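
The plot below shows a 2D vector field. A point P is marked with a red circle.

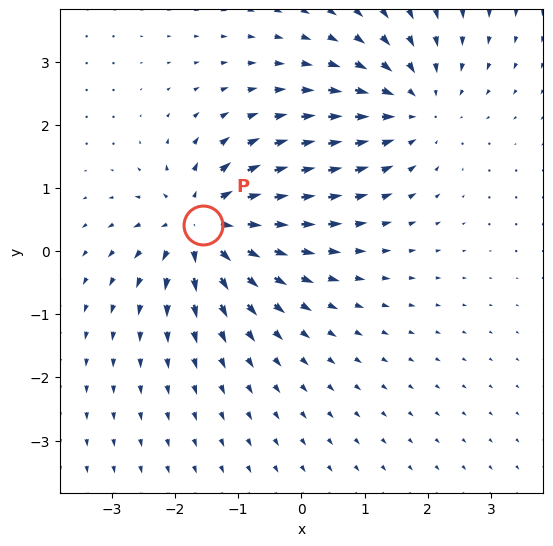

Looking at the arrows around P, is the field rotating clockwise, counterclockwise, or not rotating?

not rotating

Near P at (-1.6, 0.4) the arrows show no circulation. The curl there is ≈0.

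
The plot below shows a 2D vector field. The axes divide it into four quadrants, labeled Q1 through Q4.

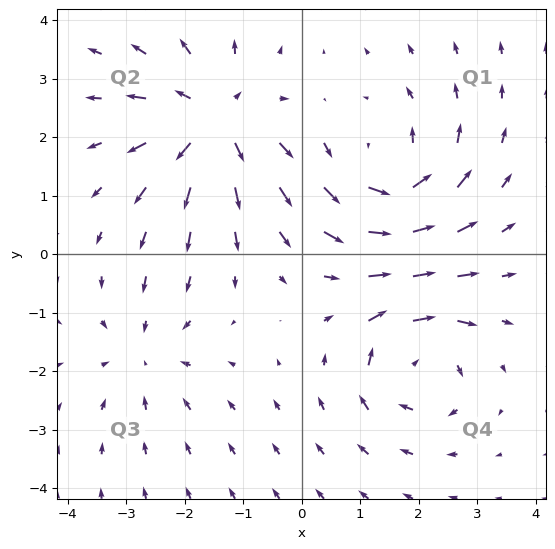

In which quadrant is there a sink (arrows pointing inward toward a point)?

The sink sits at approximately (-2.7, -1.7), which lies in quadrant Q3. The divergence there is about -3, negative as expected for a sink.

Q3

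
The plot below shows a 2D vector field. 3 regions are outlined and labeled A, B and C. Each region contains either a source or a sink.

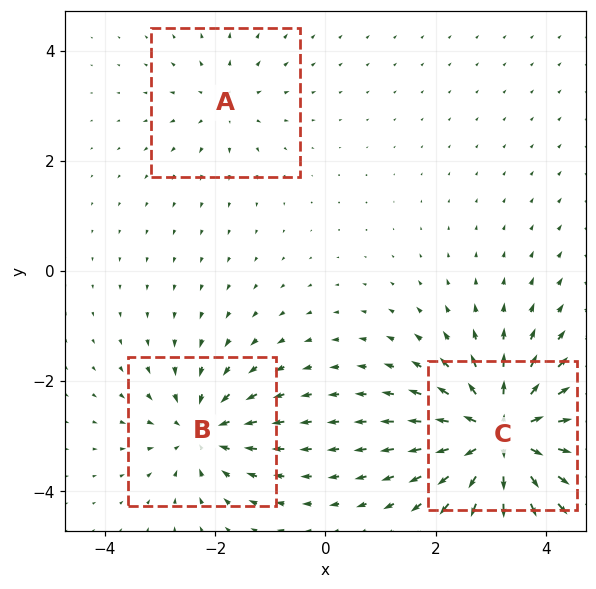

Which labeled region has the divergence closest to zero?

Divergence at each region's feature centre — A: about +2, B: about -4, C: about +6. Region A is closest to zero.

A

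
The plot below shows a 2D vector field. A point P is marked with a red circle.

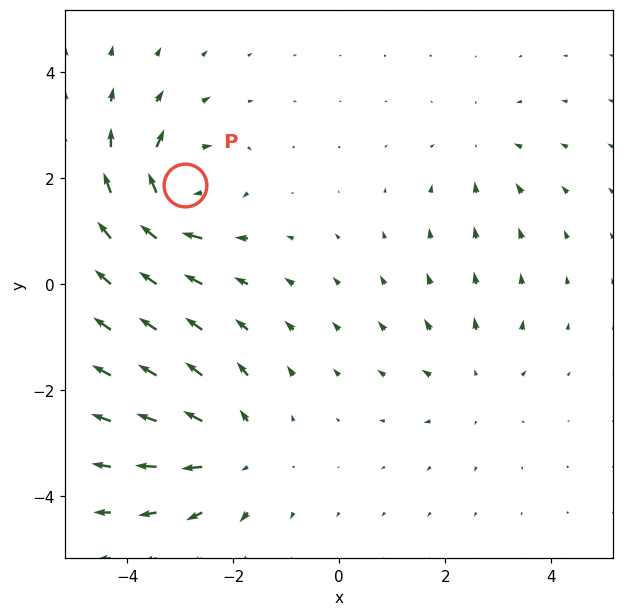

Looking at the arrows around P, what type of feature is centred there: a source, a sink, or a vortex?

vortex

At P (-2.9, 1.9) the arrows circulate clockwise. Divergence ≈0, curl about -7 — near-zero divergence with nonzero curl is a vortex.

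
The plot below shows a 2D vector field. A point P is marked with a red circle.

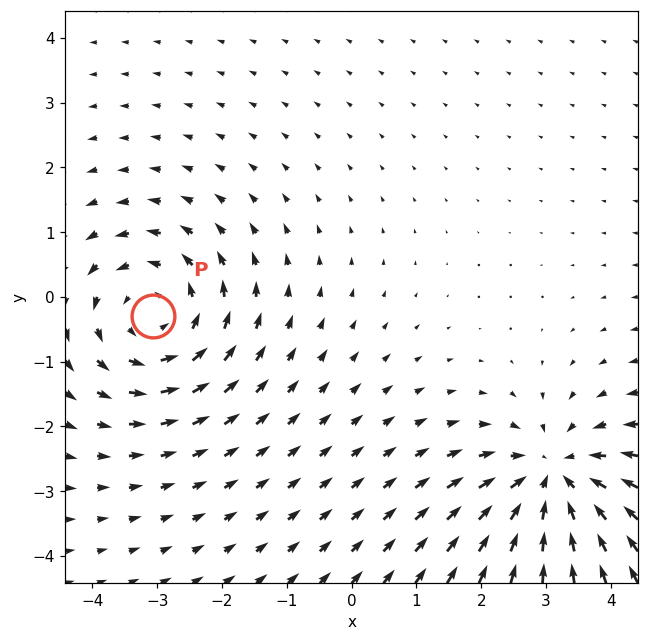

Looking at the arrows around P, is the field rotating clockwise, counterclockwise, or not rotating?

counterclockwise

Near P at (-3.1, -0.3) the arrows circulate counterclockwise. The curl (z-component) there is about +4; positive curl means counterclockwise rotation.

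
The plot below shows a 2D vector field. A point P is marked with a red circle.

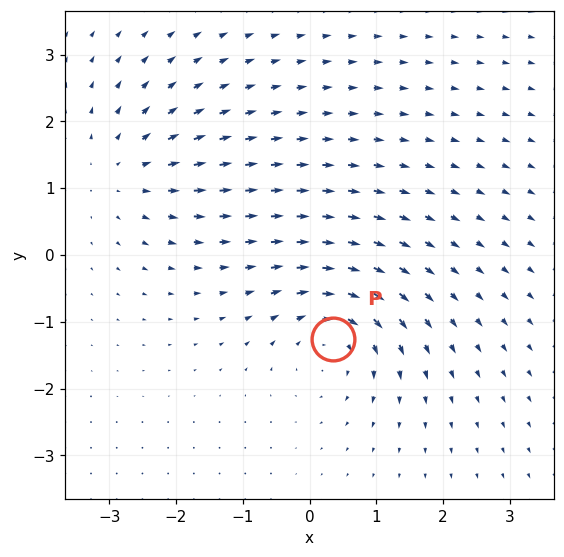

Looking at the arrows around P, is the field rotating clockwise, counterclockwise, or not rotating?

Near P at (0.3, -1.3) the arrows circulate clockwise. The curl (z-component) there is about -4; negative curl means clockwise rotation.

clockwise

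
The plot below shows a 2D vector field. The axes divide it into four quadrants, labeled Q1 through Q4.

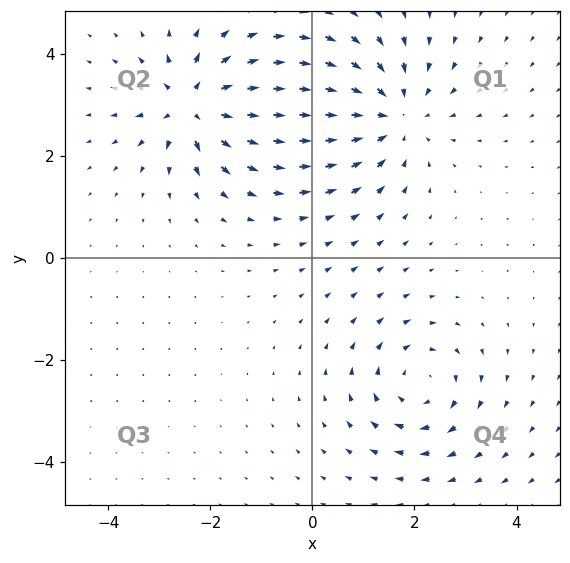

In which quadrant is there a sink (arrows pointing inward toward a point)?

Q1

The sink sits at approximately (1.6, 2.8), which lies in quadrant Q1. The divergence there is about -4, negative as expected for a sink.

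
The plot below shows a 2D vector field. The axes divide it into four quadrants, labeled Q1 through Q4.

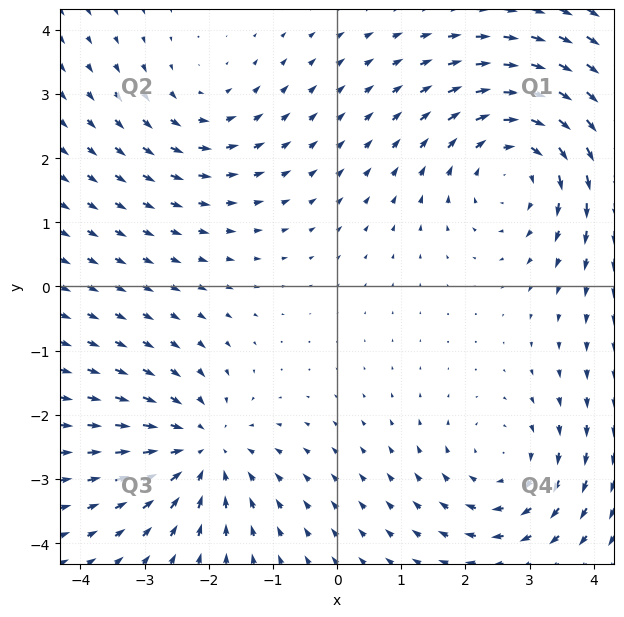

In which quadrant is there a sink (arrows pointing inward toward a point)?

Q3

The sink sits at approximately (-2.1, -2.5), which lies in quadrant Q3. The divergence there is about -4, negative as expected for a sink.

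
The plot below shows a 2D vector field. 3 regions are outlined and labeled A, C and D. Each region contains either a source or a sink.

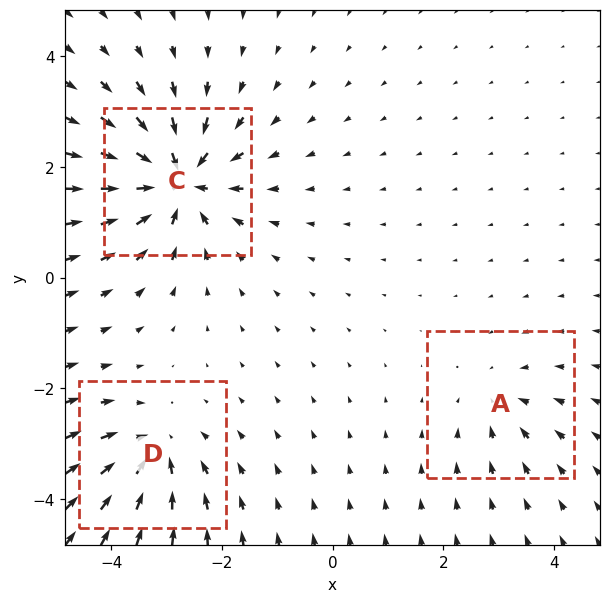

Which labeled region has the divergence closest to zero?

Divergence at each region's feature centre — A: about -2, C: about -6, D: about -4. Region A is closest to zero.

A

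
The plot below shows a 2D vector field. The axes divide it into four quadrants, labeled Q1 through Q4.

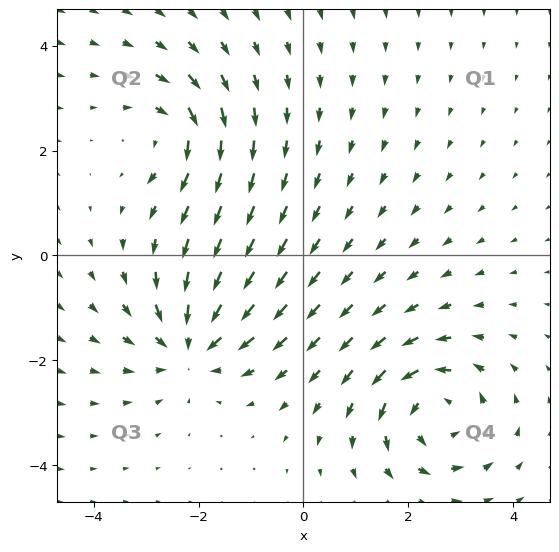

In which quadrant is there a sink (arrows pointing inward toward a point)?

Q3

The sink sits at approximately (-2.1, -1.7), which lies in quadrant Q3. The divergence there is about -5, negative as expected for a sink.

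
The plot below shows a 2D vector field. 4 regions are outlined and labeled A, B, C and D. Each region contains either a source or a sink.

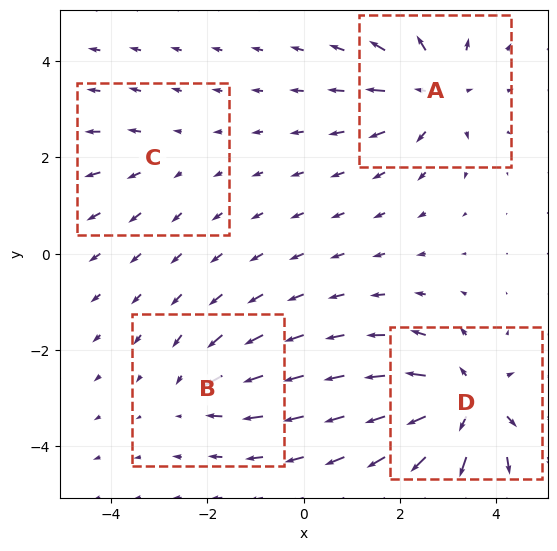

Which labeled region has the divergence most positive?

D

Divergence at each region's feature centre — A: about +6, B: about -4, C: about +2, D: about +7. Region D is most positive.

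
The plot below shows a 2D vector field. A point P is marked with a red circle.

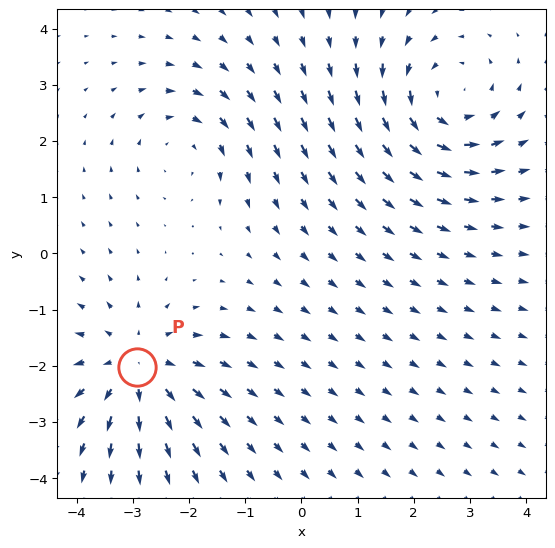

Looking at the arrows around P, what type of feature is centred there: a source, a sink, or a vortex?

At P (-2.9, -2.0) the arrows spread outward. Divergence about +4, curl ≈0 — positive divergence with near-zero curl is a source.

source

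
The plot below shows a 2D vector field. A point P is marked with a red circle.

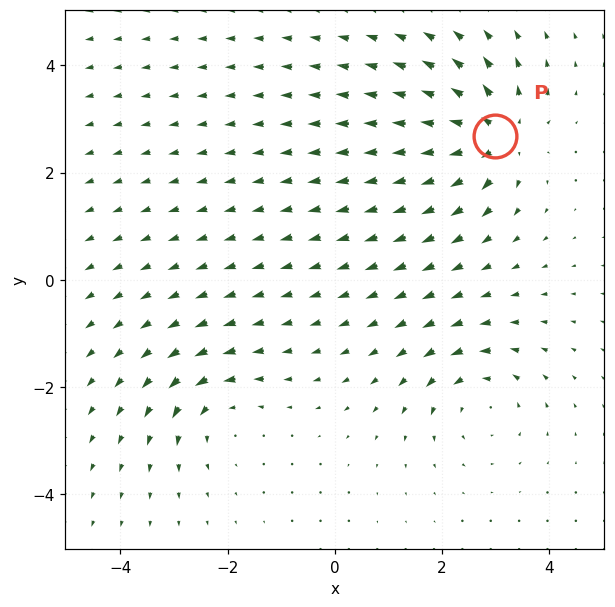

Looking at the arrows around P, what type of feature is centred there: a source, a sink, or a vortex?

source

At P (3.0, 2.7) the arrows spread outward. Divergence about +5, curl ≈0 — positive divergence with near-zero curl is a source.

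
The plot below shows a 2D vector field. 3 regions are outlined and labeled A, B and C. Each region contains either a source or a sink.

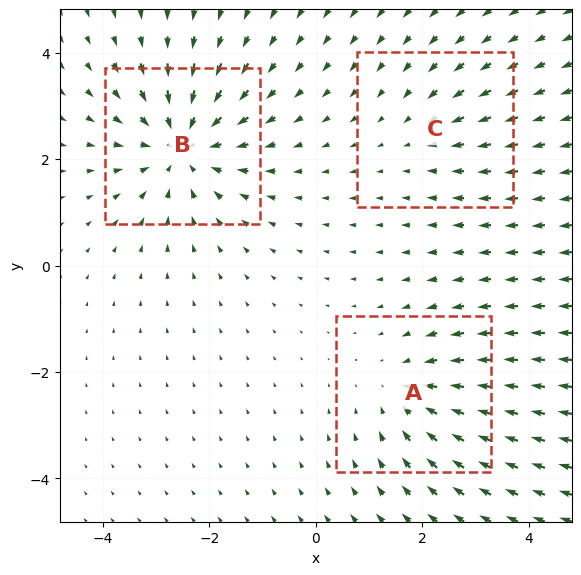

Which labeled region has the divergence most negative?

B

Divergence at each region's feature centre — A: about -3, B: about -5, C: about -2. Region B is most negative.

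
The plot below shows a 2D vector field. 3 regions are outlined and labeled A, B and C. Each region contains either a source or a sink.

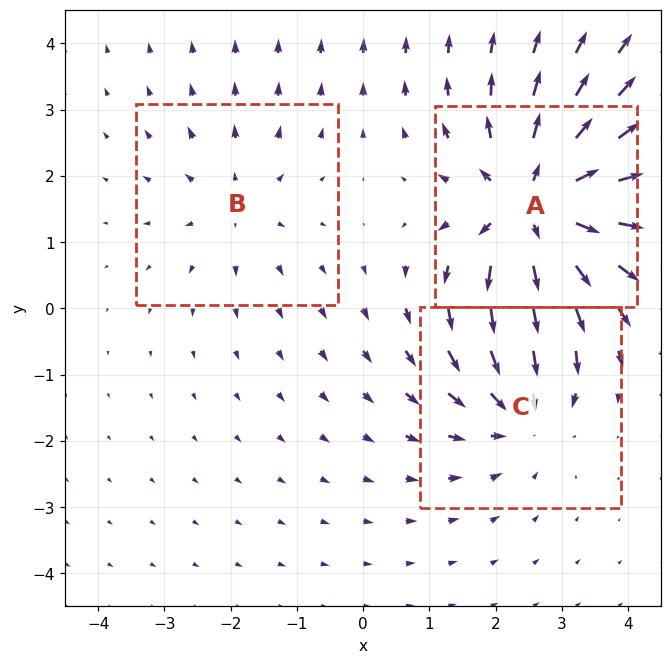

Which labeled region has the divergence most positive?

Divergence at each region's feature centre — A: about +5, B: about +2, C: about -3. Region A is most positive.

A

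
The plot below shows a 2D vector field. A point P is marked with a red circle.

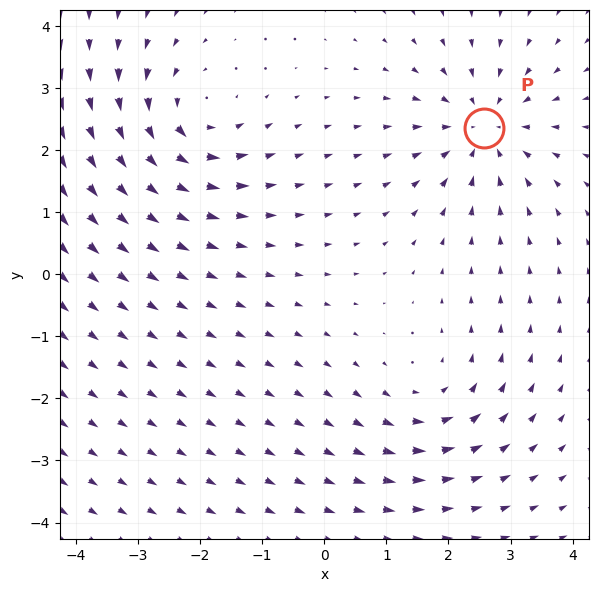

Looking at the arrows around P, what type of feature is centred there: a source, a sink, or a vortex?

At P (2.6, 2.4) the arrows converge inward. Divergence about -5, curl ≈0 — negative divergence with near-zero curl is a sink.

sink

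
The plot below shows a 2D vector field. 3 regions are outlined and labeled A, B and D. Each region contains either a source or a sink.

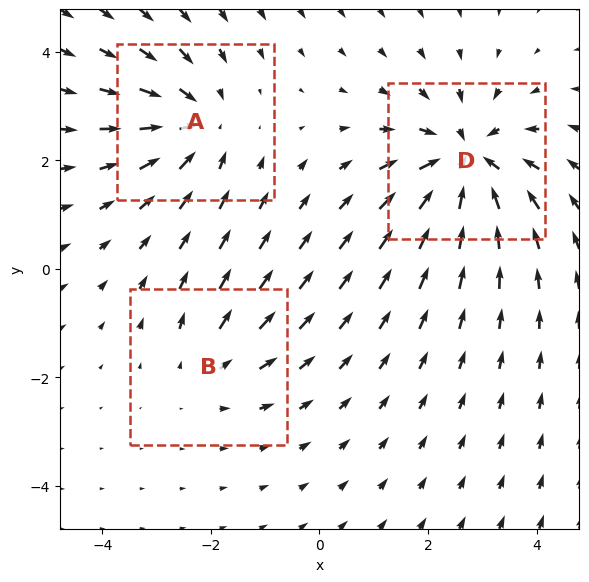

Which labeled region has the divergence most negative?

D

Divergence at each region's feature centre — A: about -3, B: about +2, D: about -5. Region D is most negative.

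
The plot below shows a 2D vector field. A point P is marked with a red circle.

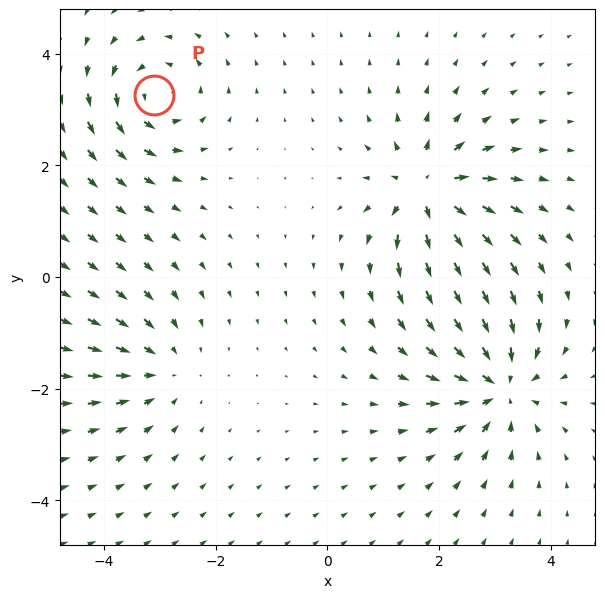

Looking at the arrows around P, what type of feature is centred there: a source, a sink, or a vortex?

vortex

At P (-3.1, 3.3) the arrows circulate counterclockwise. Divergence ≈0, curl about +5 — near-zero divergence with nonzero curl is a vortex.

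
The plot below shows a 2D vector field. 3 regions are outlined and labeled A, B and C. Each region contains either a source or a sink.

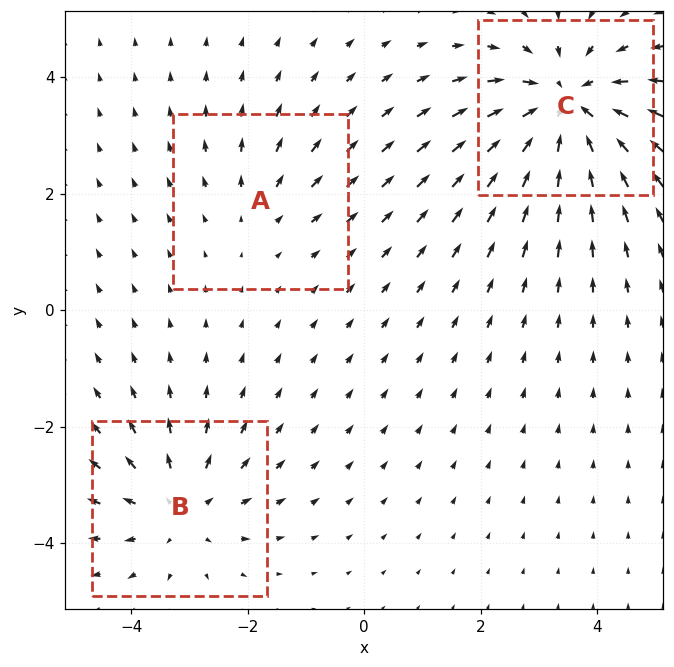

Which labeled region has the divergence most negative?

Divergence at each region's feature centre — A: about +2, B: about +3, C: about -5. Region C is most negative.

C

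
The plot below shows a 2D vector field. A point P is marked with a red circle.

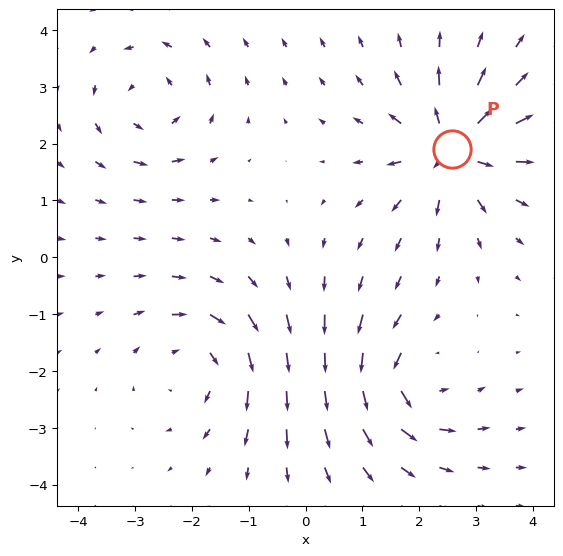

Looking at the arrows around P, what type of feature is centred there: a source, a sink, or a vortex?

source

At P (2.6, 1.9) the arrows spread outward. Divergence about +6, curl ≈0 — positive divergence with near-zero curl is a source.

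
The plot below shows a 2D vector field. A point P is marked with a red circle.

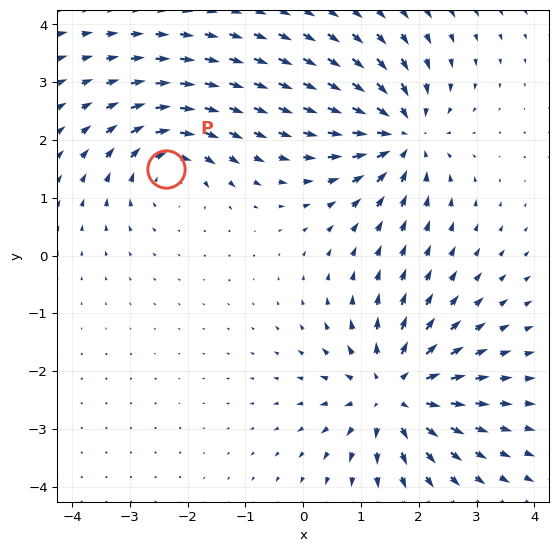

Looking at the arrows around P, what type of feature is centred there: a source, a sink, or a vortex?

vortex

At P (-2.4, 1.5) the arrows circulate clockwise. Divergence ≈0, curl about -4 — near-zero divergence with nonzero curl is a vortex.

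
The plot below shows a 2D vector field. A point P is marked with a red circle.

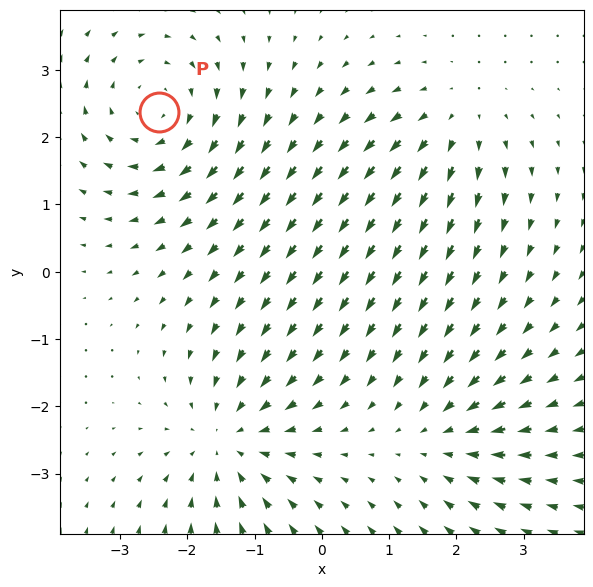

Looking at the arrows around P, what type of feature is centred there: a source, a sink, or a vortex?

vortex

At P (-2.4, 2.4) the arrows circulate clockwise. Divergence ≈0, curl about -4 — near-zero divergence with nonzero curl is a vortex.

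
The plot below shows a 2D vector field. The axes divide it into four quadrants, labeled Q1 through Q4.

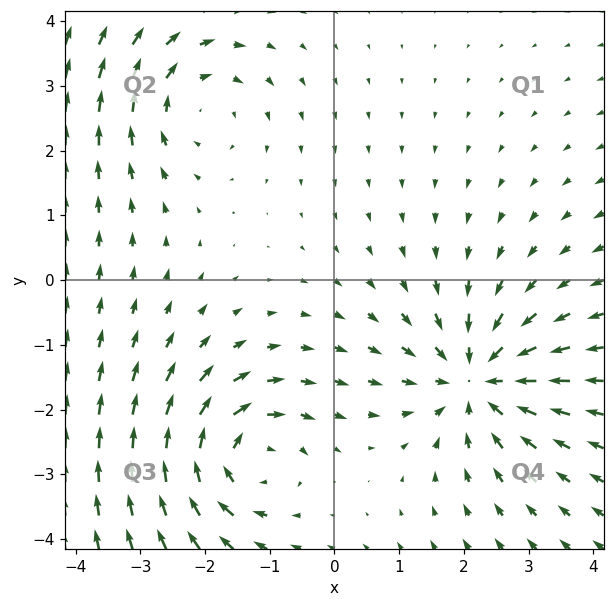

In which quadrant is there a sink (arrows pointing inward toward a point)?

The sink sits at approximately (2.2, -1.5), which lies in quadrant Q4. The divergence there is about -5, negative as expected for a sink.

Q4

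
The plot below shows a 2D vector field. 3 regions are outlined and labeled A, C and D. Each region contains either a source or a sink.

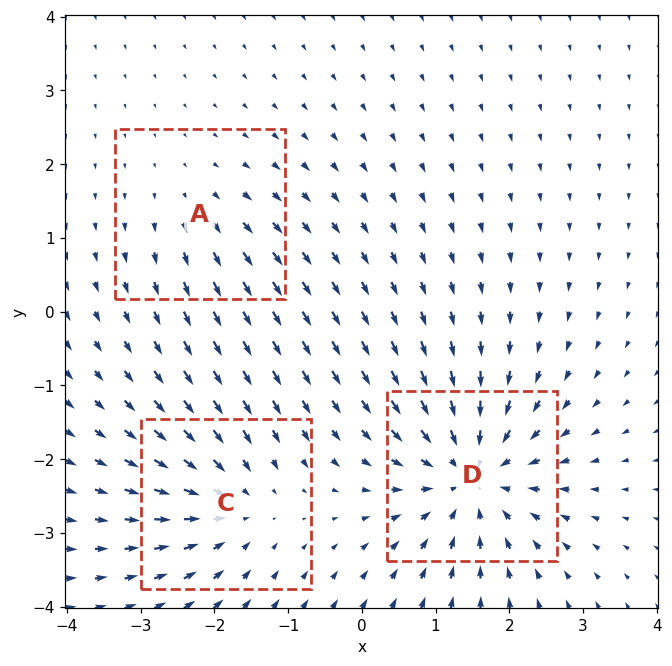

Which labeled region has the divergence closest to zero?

Divergence at each region's feature centre — A: about +2, C: about -3, D: about -5. Region A is closest to zero.

A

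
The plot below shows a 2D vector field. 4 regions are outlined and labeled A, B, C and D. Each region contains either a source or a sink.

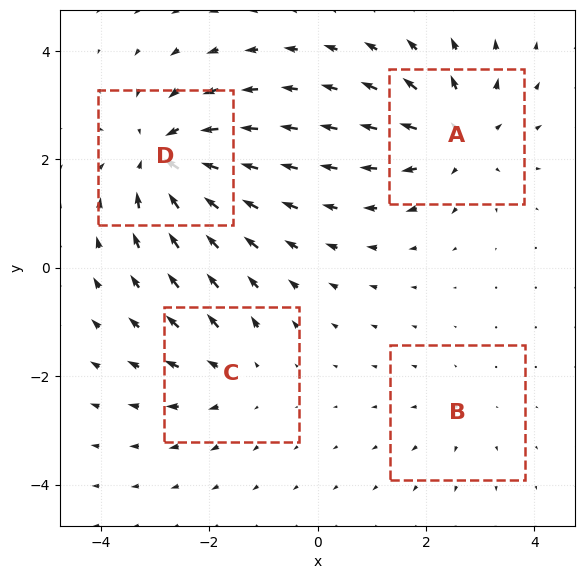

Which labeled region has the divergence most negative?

Divergence at each region's feature centre — A: about +5, B: about +2, C: about +3, D: about -6. Region D is most negative.

D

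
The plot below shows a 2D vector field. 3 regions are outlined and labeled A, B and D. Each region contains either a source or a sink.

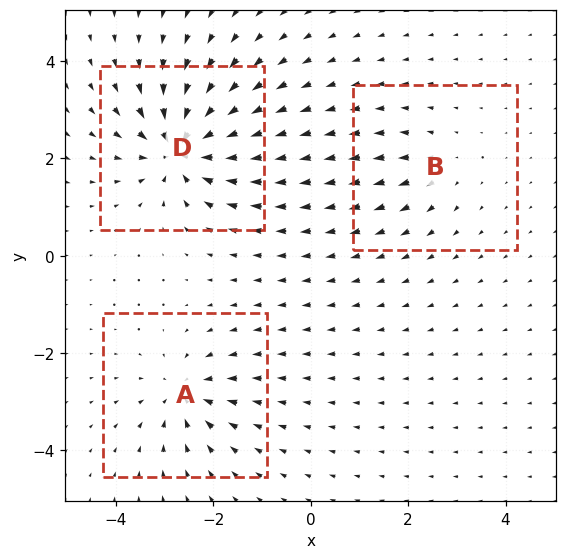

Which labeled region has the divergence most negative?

D

Divergence at each region's feature centre — A: about -4, B: about +2, D: about -7. Region D is most negative.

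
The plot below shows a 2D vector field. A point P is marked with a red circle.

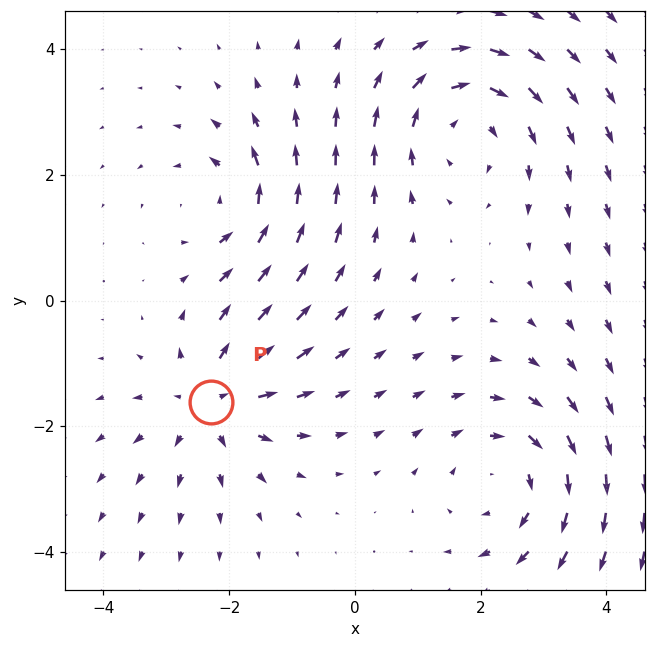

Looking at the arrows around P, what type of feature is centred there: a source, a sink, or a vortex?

source

At P (-2.3, -1.6) the arrows spread outward. Divergence about +4, curl ≈0 — positive divergence with near-zero curl is a source.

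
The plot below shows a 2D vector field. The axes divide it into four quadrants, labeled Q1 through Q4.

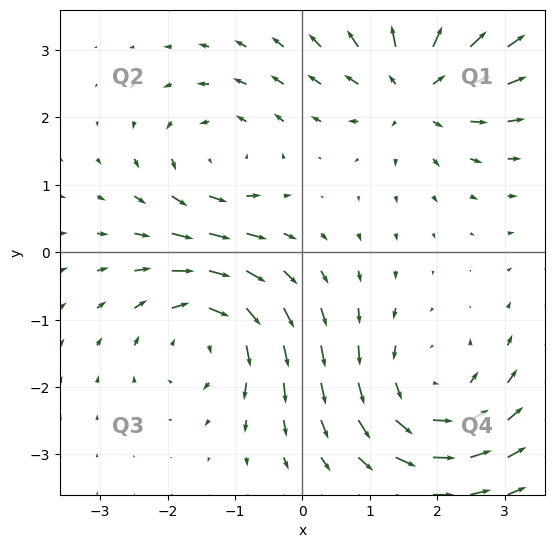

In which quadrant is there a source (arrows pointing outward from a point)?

Q1

The source sits at approximately (1.7, 2.4), which lies in quadrant Q1. The divergence there is about +5, positive as expected for a source.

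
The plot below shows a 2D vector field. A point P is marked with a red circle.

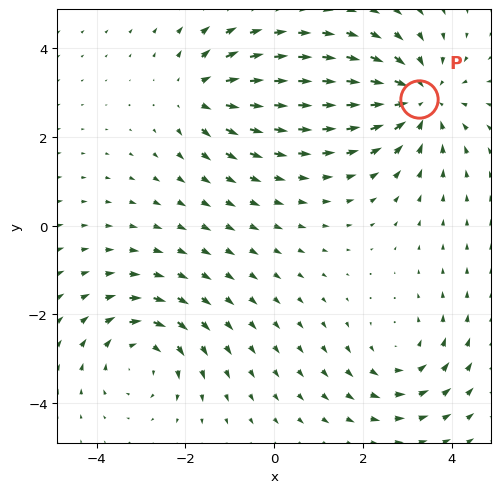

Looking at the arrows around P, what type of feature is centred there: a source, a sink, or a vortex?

At P (3.3, 2.9) the arrows converge inward. Divergence about -4, curl ≈0 — negative divergence with near-zero curl is a sink.

sink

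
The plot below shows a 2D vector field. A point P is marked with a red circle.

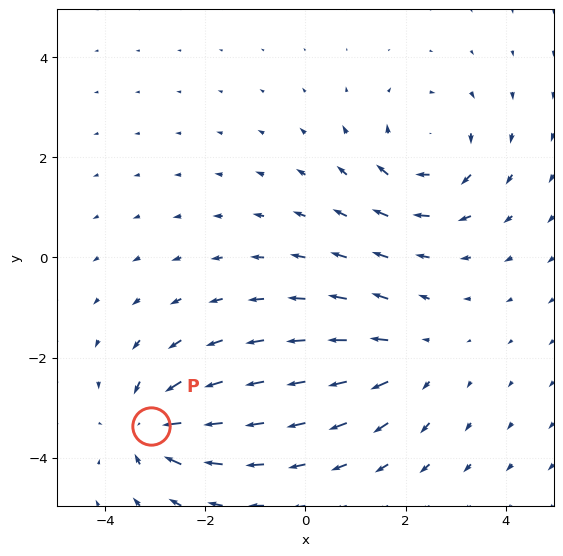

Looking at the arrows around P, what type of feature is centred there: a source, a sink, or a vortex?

At P (-3.1, -3.4) the arrows converge inward. Divergence about -6, curl ≈0 — negative divergence with near-zero curl is a sink.

sink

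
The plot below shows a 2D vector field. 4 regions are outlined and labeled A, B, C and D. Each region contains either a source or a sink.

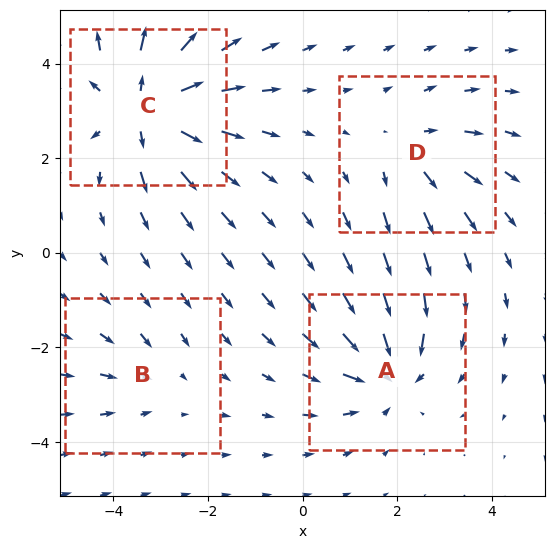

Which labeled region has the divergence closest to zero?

Divergence at each region's feature centre — A: about -5, B: about -2, C: about +6, D: about +3. Region B is closest to zero.

B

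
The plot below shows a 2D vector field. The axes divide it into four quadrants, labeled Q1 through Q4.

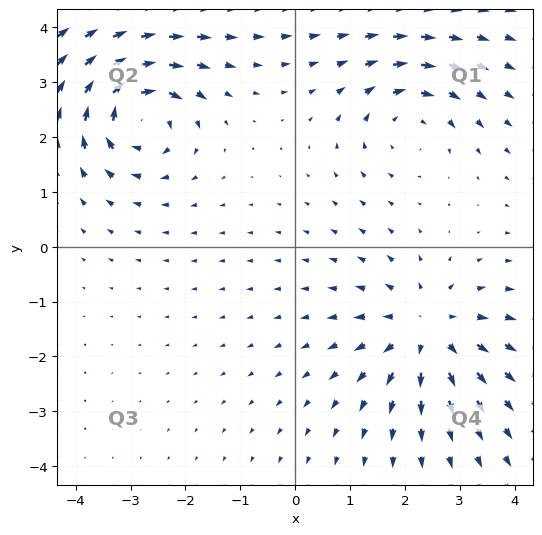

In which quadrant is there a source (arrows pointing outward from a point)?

The source sits at approximately (2.4, -1.5), which lies in quadrant Q4. The divergence there is about +5, positive as expected for a source.

Q4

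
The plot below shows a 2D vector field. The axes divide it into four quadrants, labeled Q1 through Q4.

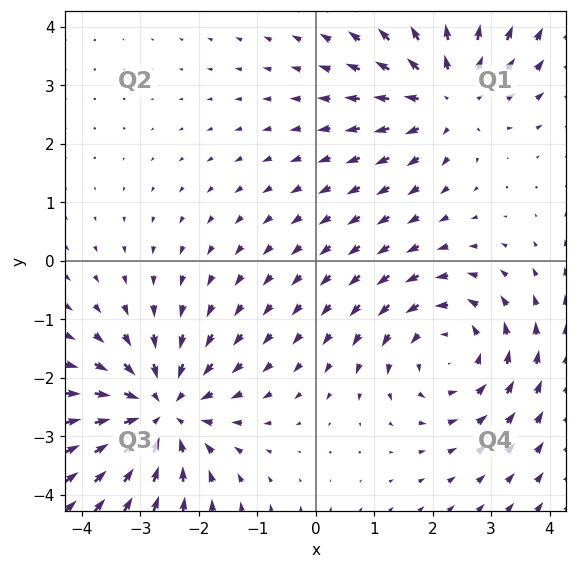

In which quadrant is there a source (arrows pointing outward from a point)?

The source sits at approximately (2.3, 2.8), which lies in quadrant Q1. The divergence there is about +4, positive as expected for a source.

Q1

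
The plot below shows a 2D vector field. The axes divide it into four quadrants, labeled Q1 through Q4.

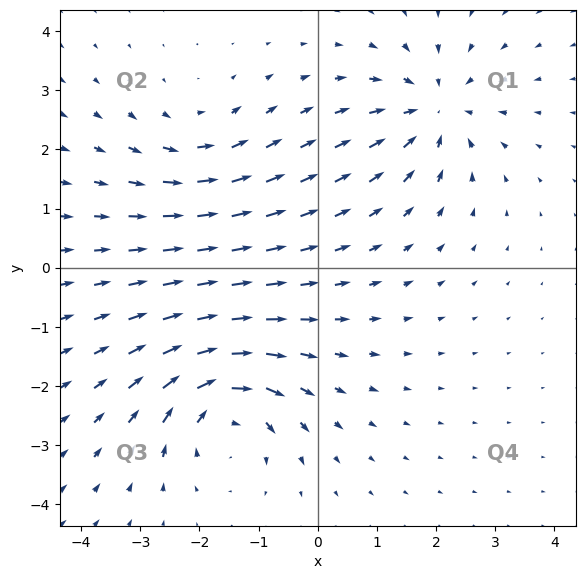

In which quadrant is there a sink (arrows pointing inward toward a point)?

Q1

The sink sits at approximately (2.0, 2.7), which lies in quadrant Q1. The divergence there is about -4, negative as expected for a sink.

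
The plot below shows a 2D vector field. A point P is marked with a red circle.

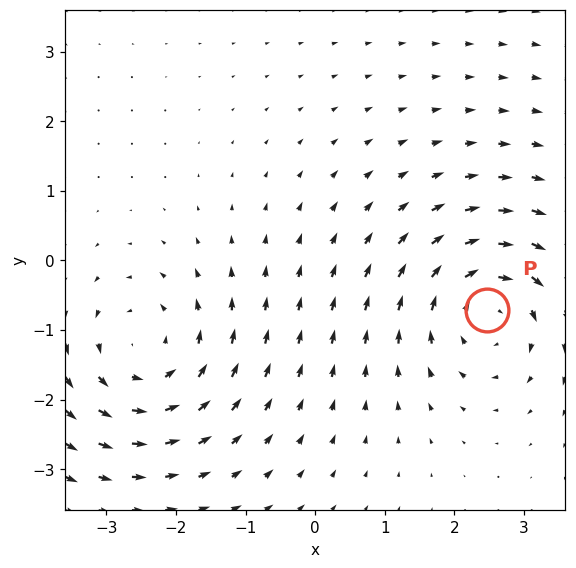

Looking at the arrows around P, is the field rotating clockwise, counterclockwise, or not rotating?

Near P at (2.5, -0.7) the arrows circulate clockwise. The curl (z-component) there is about -5; negative curl means clockwise rotation.

clockwise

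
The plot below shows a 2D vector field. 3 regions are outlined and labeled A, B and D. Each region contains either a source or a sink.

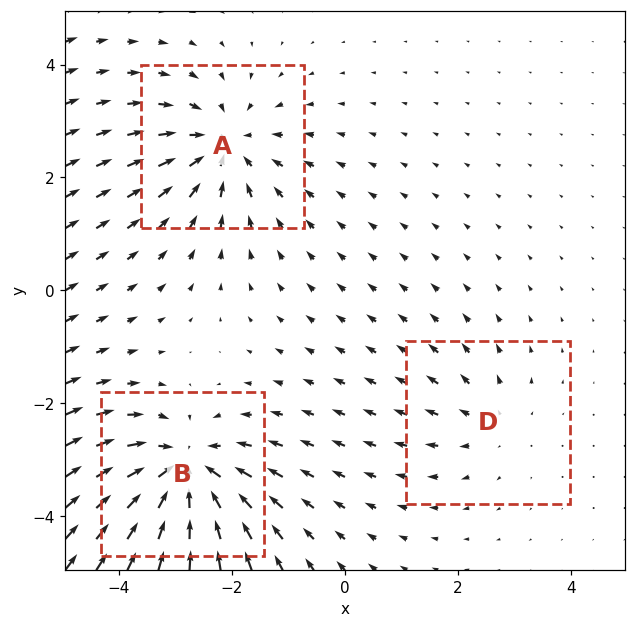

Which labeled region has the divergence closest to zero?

D

Divergence at each region's feature centre — A: about -3, B: about -5, D: about +2. Region D is closest to zero.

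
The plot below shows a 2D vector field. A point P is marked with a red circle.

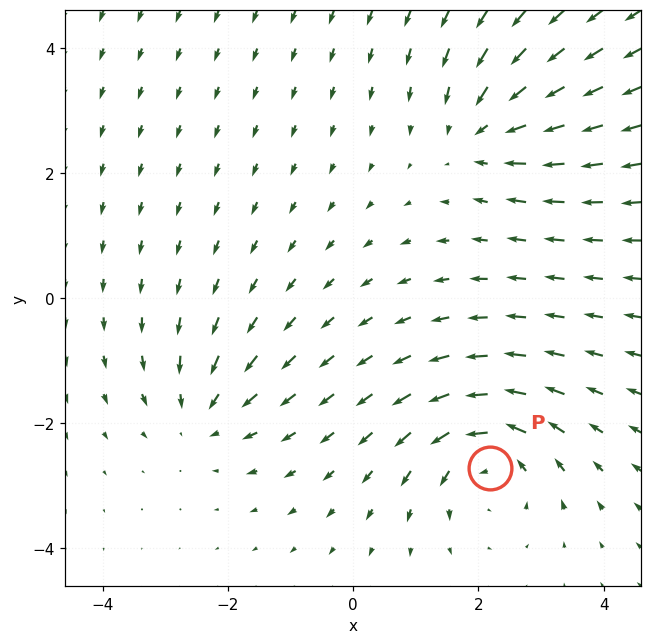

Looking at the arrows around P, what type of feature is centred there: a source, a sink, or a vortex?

vortex

At P (2.2, -2.7) the arrows circulate counterclockwise. Divergence ≈0, curl about +5 — near-zero divergence with nonzero curl is a vortex.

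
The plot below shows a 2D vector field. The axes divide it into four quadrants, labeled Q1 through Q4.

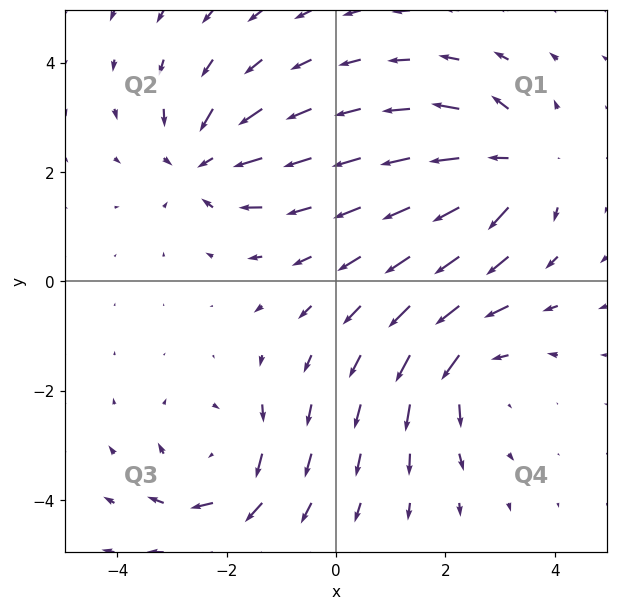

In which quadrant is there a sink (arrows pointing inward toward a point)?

Q2

The sink sits at approximately (-2.4, 2.2), which lies in quadrant Q2. The divergence there is about -5, negative as expected for a sink.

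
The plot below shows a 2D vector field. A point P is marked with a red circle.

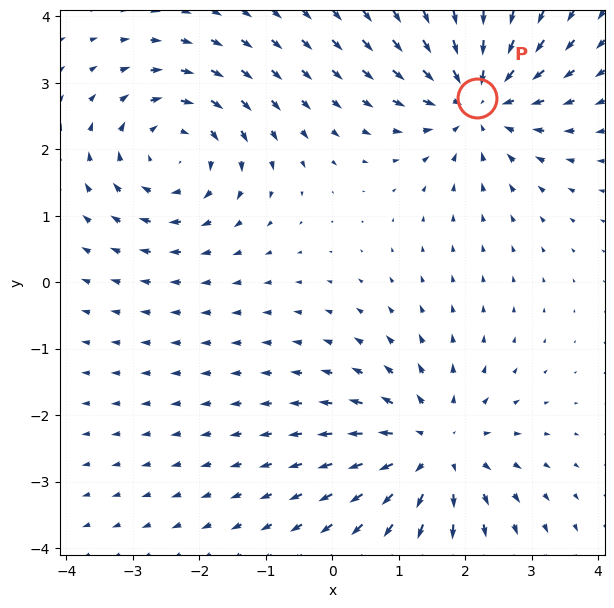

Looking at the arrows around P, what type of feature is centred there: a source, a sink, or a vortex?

At P (2.2, 2.8) the arrows converge inward. Divergence about -5, curl ≈0 — negative divergence with near-zero curl is a sink.

sink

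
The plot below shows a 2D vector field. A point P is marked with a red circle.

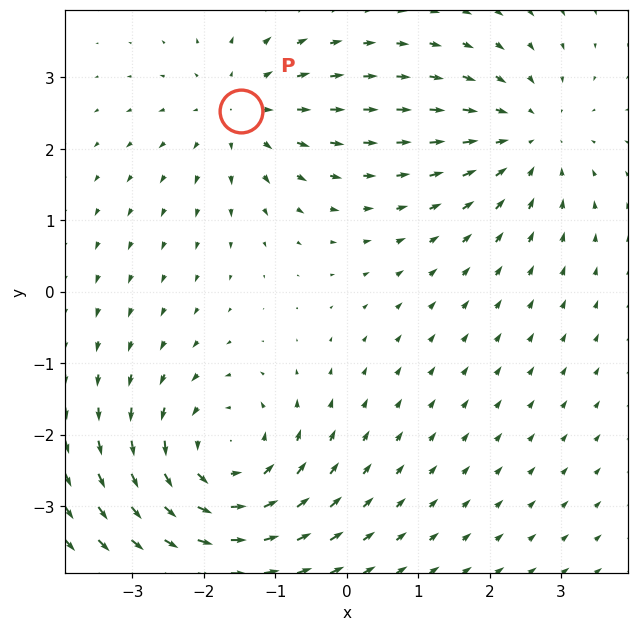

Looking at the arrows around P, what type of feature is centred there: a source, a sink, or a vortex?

At P (-1.5, 2.5) the arrows spread outward. Divergence about +3, curl ≈0 — positive divergence with near-zero curl is a source.

source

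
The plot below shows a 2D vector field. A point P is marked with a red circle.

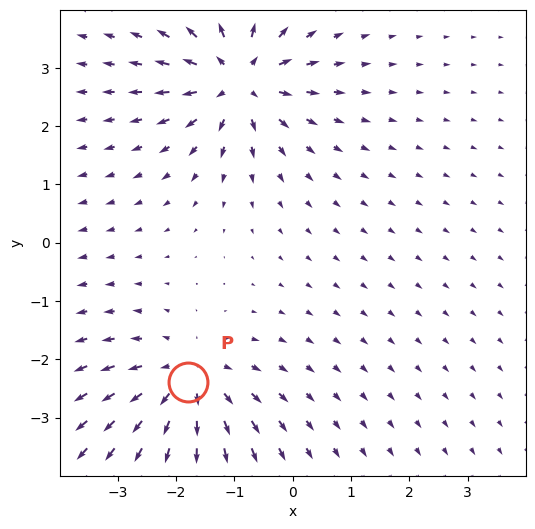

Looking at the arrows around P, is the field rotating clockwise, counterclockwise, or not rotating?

Near P at (-1.8, -2.4) the arrows show no circulation. The curl there is ≈0.

not rotating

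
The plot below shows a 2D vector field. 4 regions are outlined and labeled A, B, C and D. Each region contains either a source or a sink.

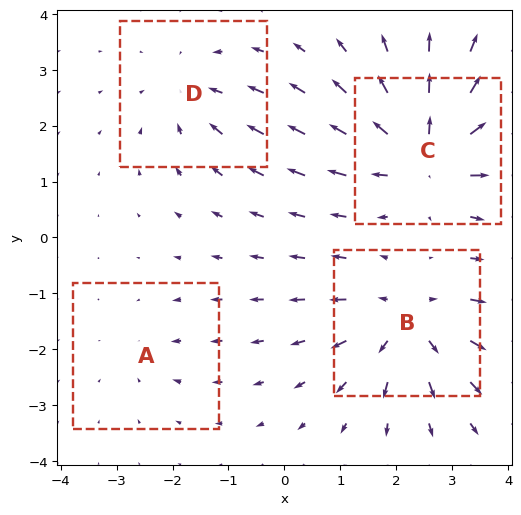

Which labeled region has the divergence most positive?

Divergence at each region's feature centre — A: about -2, B: about +5, C: about +7, D: about -4. Region C is most positive.

C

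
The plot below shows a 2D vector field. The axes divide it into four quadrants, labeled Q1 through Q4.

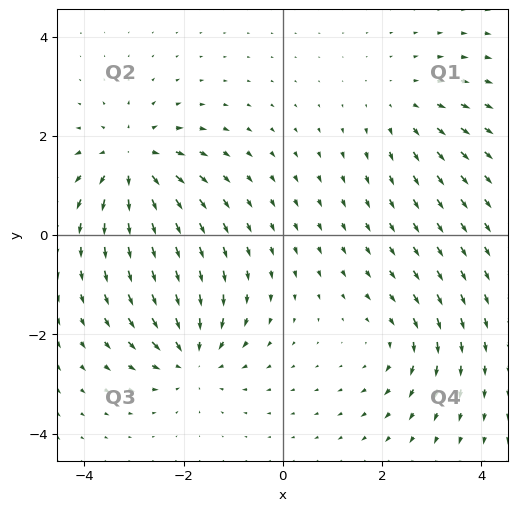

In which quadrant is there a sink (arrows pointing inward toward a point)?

The sink sits at approximately (-1.8, -2.4), which lies in quadrant Q3. The divergence there is about -4, negative as expected for a sink.

Q3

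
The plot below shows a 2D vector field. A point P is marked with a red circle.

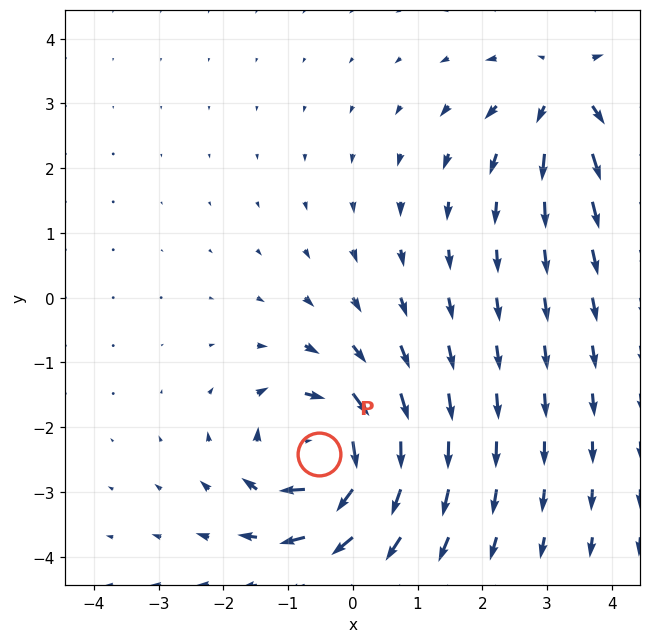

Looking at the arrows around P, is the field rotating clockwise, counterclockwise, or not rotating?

clockwise

Near P at (-0.5, -2.4) the arrows circulate clockwise. The curl (z-component) there is about -7; negative curl means clockwise rotation.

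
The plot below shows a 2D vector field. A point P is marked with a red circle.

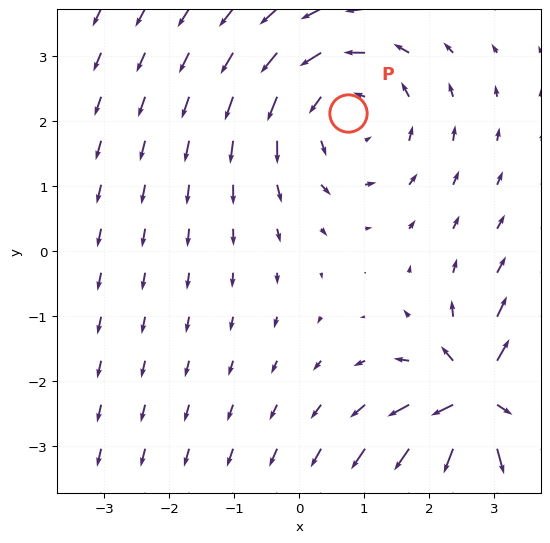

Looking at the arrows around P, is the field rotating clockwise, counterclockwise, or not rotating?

counterclockwise

Near P at (0.8, 2.1) the arrows circulate counterclockwise. The curl (z-component) there is about +3; positive curl means counterclockwise rotation.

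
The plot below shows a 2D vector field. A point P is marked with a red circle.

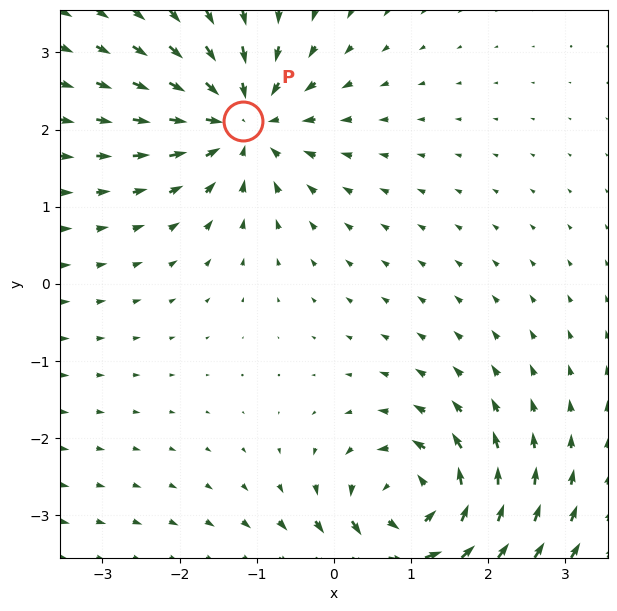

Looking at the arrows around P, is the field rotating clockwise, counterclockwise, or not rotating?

Near P at (-1.2, 2.1) the arrows show no circulation. The curl there is ≈0.

not rotating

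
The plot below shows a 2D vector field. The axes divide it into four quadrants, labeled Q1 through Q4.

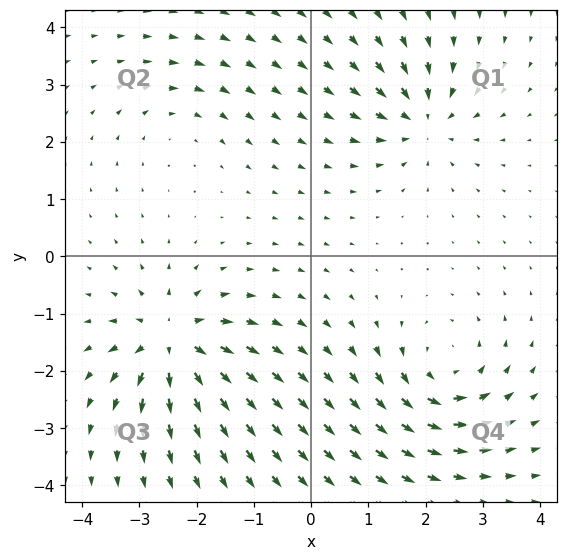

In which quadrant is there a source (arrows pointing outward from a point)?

Q3

The source sits at approximately (-2.4, -1.5), which lies in quadrant Q3. The divergence there is about +6, positive as expected for a source.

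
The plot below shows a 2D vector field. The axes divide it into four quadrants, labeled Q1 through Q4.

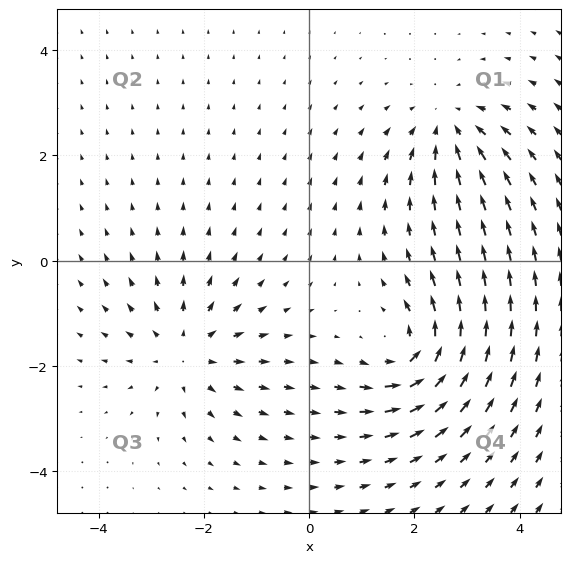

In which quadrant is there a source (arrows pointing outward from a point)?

Q3

The source sits at approximately (-2.3, -1.7), which lies in quadrant Q3. The divergence there is about +5, positive as expected for a source.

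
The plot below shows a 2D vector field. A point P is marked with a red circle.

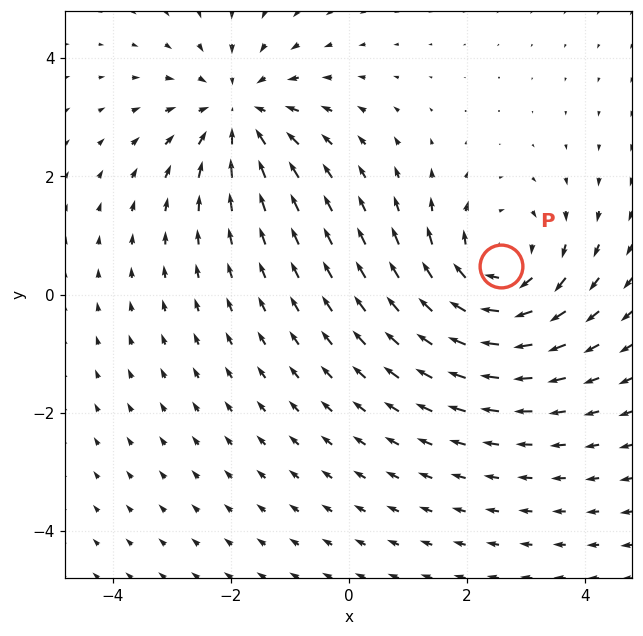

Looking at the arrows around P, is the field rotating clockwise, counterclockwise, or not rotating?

clockwise

Near P at (2.6, 0.5) the arrows circulate clockwise. The curl (z-component) there is about -3; negative curl means clockwise rotation.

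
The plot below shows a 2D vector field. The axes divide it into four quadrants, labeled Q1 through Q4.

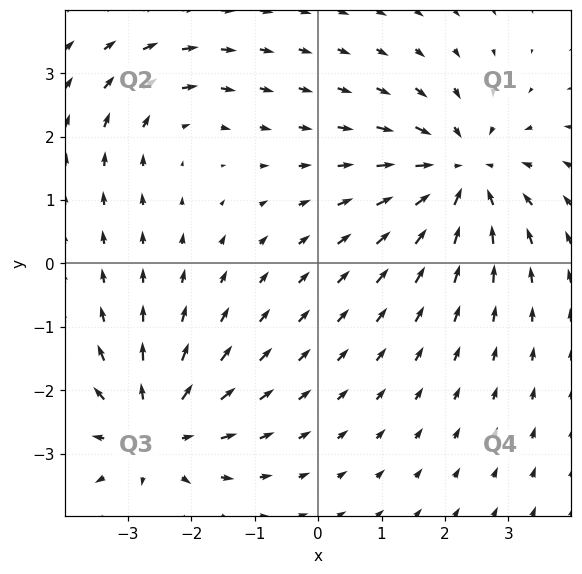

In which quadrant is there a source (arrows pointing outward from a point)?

Q3

The source sits at approximately (-2.6, -2.7), which lies in quadrant Q3. The divergence there is about +4, positive as expected for a source.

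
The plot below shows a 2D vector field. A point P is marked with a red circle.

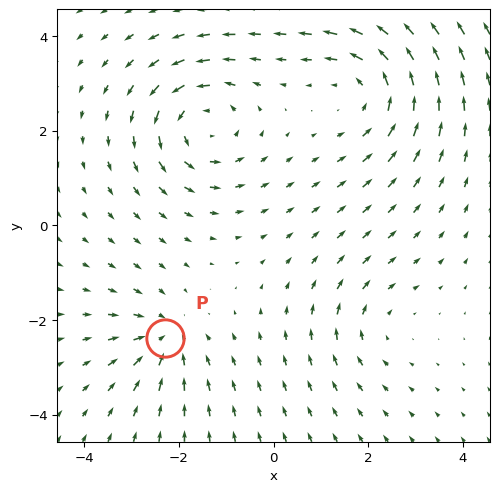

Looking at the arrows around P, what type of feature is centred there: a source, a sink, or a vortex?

At P (-2.3, -2.4) the arrows converge inward. Divergence about -4, curl ≈0 — negative divergence with near-zero curl is a sink.

sink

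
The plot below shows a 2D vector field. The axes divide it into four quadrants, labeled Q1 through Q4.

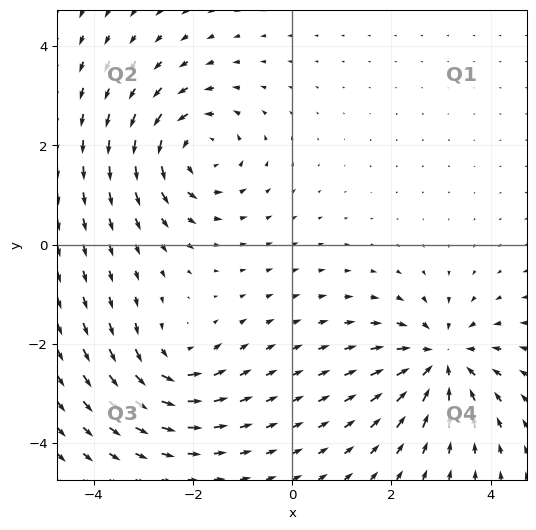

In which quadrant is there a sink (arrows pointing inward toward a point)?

Q4

The sink sits at approximately (3.0, -2.3), which lies in quadrant Q4. The divergence there is about -5, negative as expected for a sink.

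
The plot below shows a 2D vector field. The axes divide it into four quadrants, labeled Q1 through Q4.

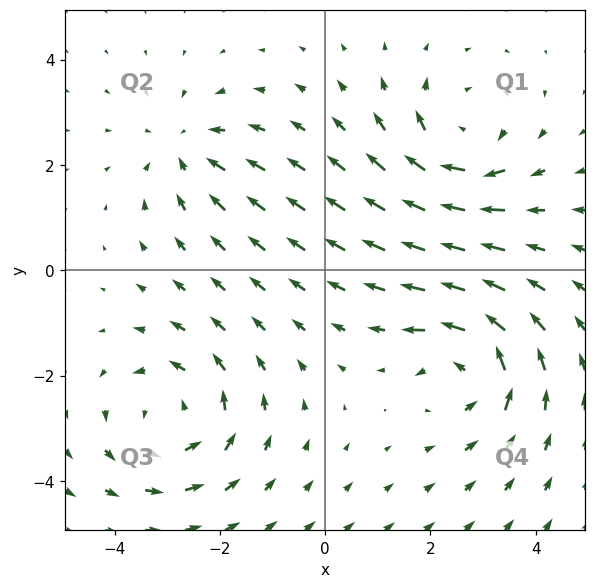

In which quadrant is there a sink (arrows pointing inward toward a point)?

The sink sits at approximately (-2.6, 2.3), which lies in quadrant Q2. The divergence there is about -3, negative as expected for a sink.

Q2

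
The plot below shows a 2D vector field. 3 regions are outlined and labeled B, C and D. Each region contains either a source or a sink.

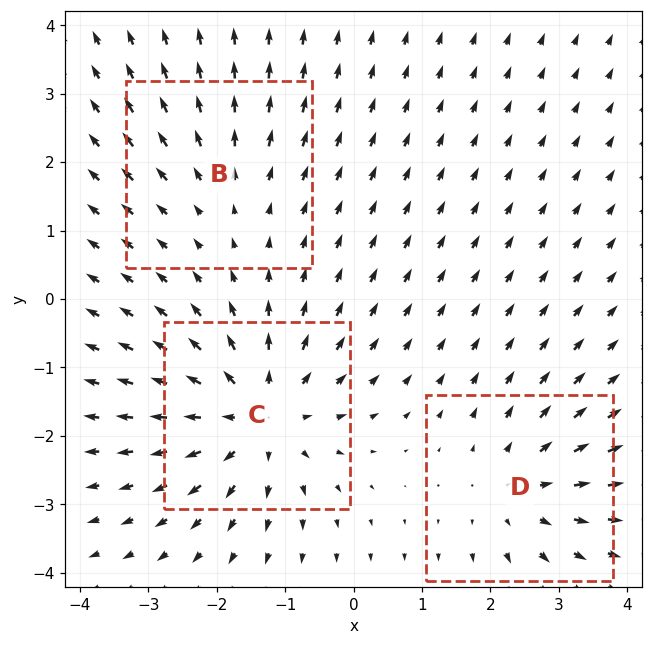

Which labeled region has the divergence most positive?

C

Divergence at each region's feature centre — B: about +2, C: about +5, D: about +3. Region C is most positive.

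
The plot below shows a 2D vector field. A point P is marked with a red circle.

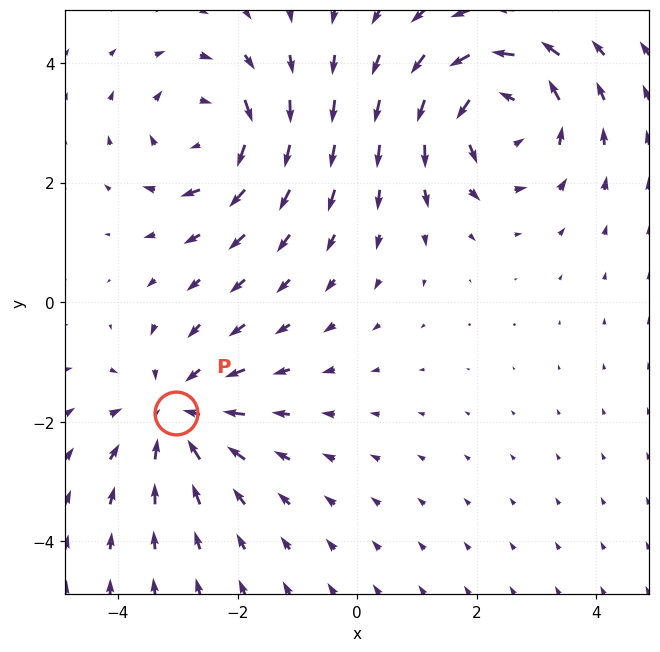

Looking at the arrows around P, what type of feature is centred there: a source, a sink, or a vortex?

sink

At P (-3.0, -1.9) the arrows converge inward. Divergence about -4, curl ≈0 — negative divergence with near-zero curl is a sink.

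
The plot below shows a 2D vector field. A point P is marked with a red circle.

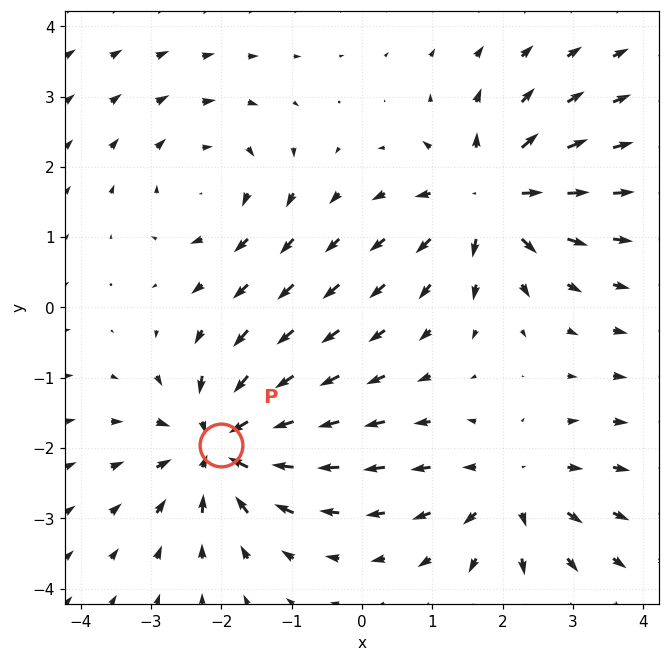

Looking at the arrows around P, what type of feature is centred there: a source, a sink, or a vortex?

sink

At P (-2.0, -2.0) the arrows converge inward. Divergence about -5, curl ≈0 — negative divergence with near-zero curl is a sink.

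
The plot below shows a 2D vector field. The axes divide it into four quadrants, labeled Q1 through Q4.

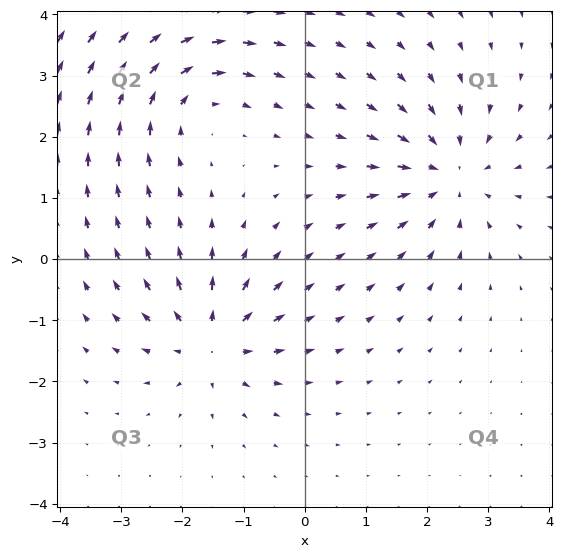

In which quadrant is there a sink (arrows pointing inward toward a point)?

Q1

The sink sits at approximately (2.4, 1.4), which lies in quadrant Q1. The divergence there is about -5, negative as expected for a sink.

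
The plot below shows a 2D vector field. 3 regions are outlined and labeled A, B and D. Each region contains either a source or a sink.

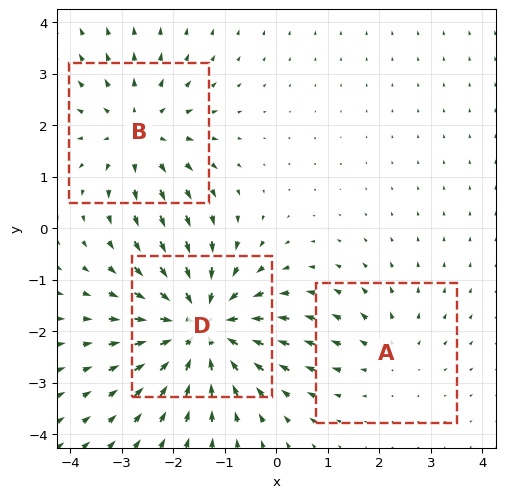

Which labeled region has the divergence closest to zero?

Divergence at each region's feature centre — A: about +2, B: about +3, D: about -4. Region A is closest to zero.

A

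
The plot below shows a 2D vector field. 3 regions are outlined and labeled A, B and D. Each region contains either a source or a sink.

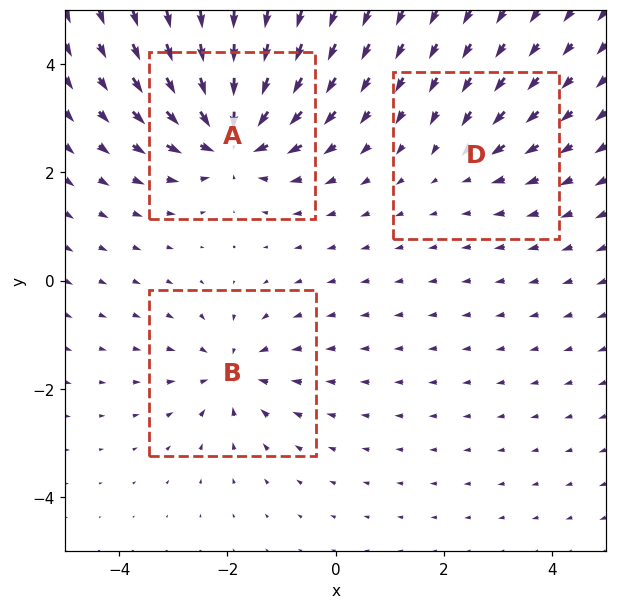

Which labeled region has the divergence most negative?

A

Divergence at each region's feature centre — A: about -6, B: about -3, D: about -2. Region A is most negative.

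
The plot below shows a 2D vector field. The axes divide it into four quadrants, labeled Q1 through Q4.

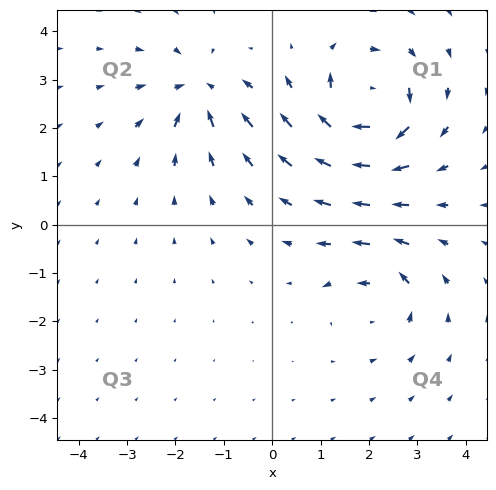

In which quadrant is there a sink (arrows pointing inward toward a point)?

Q2

The sink sits at approximately (-1.5, 2.8), which lies in quadrant Q2. The divergence there is about -5, negative as expected for a sink.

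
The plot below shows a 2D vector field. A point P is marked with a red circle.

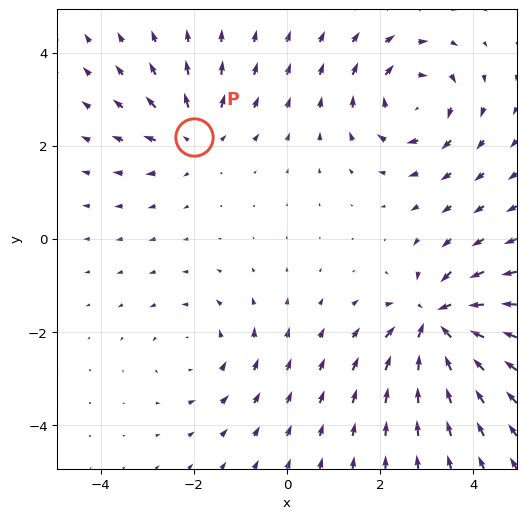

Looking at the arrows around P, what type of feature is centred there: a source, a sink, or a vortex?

At P (-2.0, 2.2) the arrows spread outward. Divergence about +3, curl ≈0 — positive divergence with near-zero curl is a source.

source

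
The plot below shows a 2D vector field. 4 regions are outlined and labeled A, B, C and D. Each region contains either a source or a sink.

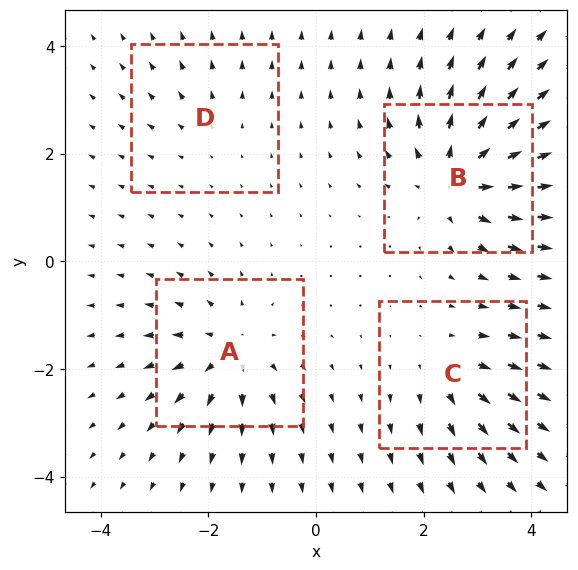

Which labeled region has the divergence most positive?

Divergence at each region's feature centre — A: about +5, B: about +7, C: about +4, D: about +2. Region B is most positive.

B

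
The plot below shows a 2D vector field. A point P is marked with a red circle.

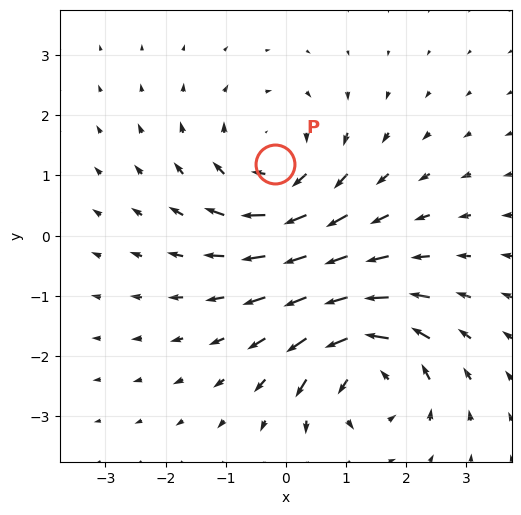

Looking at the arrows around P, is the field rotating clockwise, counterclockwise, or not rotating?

Near P at (-0.2, 1.2) the arrows circulate clockwise. The curl (z-component) there is about -4; negative curl means clockwise rotation.

clockwise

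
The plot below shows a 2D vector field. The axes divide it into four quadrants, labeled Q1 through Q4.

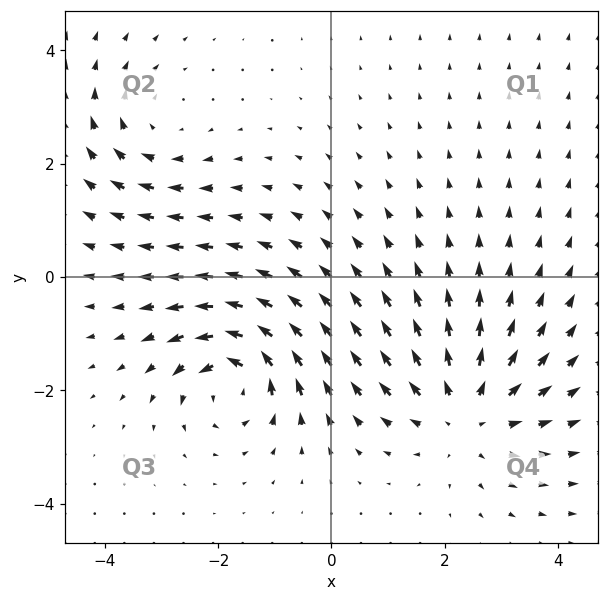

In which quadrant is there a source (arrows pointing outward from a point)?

The source sits at approximately (2.4, -2.4), which lies in quadrant Q4. The divergence there is about +4, positive as expected for a source.

Q4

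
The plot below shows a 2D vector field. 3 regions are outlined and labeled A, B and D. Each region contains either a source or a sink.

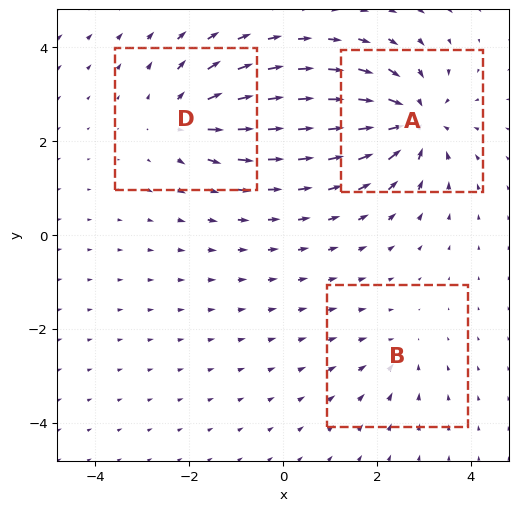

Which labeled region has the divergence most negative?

A

Divergence at each region's feature centre — A: about -5, B: about -2, D: about +3. Region A is most negative.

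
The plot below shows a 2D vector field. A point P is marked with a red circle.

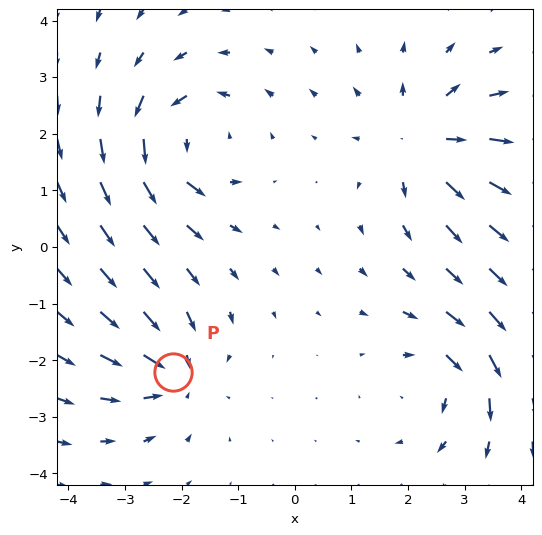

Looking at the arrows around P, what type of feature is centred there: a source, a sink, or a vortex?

sink

At P (-2.1, -2.2) the arrows converge inward. Divergence about -4, curl ≈0 — negative divergence with near-zero curl is a sink.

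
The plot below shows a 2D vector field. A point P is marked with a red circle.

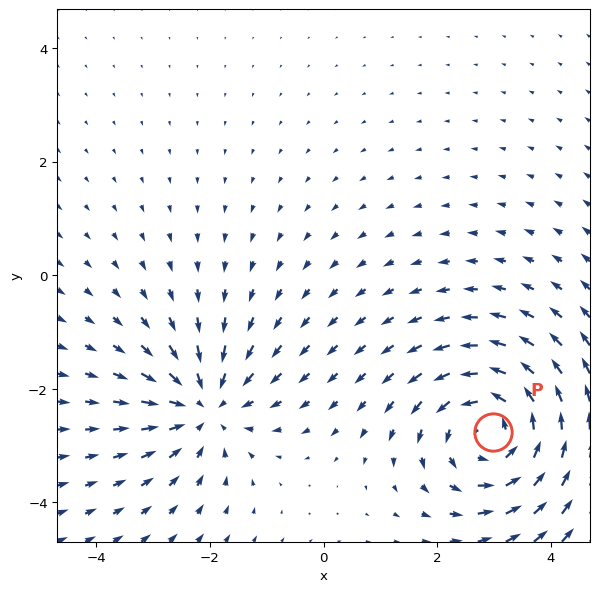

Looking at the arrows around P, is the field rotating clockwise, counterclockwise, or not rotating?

Near P at (3.0, -2.8) the arrows circulate counterclockwise. The curl (z-component) there is about +4; positive curl means counterclockwise rotation.

counterclockwise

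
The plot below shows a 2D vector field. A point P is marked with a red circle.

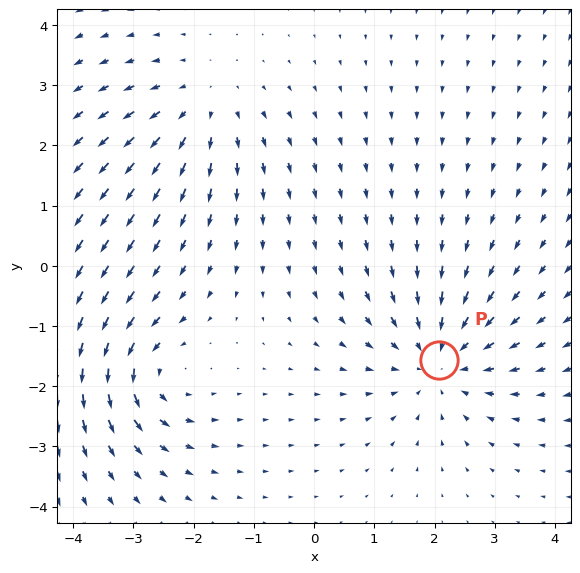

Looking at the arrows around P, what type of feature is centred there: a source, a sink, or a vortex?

At P (2.1, -1.6) the arrows converge inward. Divergence about -4, curl ≈0 — negative divergence with near-zero curl is a sink.

sink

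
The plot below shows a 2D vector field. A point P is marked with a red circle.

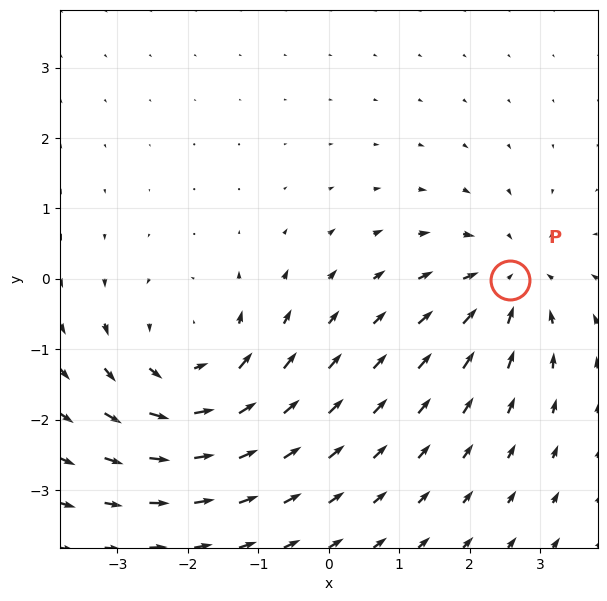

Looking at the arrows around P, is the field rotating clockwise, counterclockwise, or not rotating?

not rotating

Near P at (2.6, -0.0) the arrows show no circulation. The curl there is ≈0.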